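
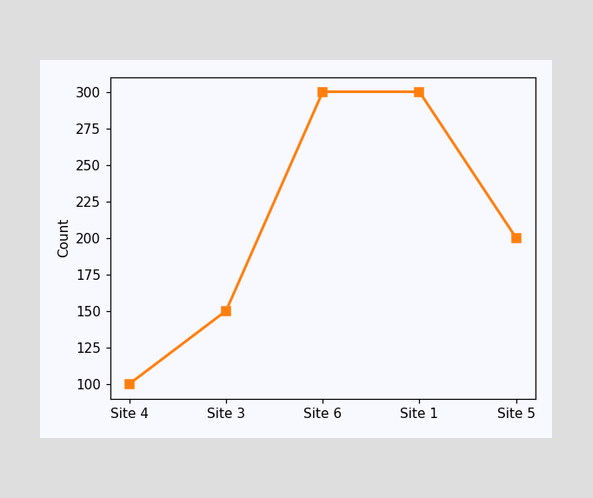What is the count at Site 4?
100

At Site 4, the line is at 100.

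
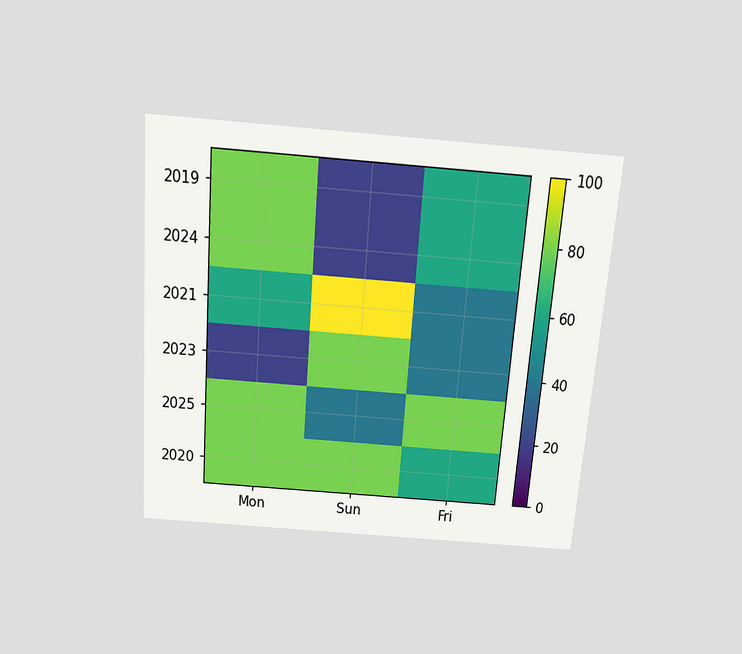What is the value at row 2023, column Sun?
80

The chart is tilted about 4° clockwise and viewed slightly from above. Matching cell (2023, Sun) against the colorbar gives 80.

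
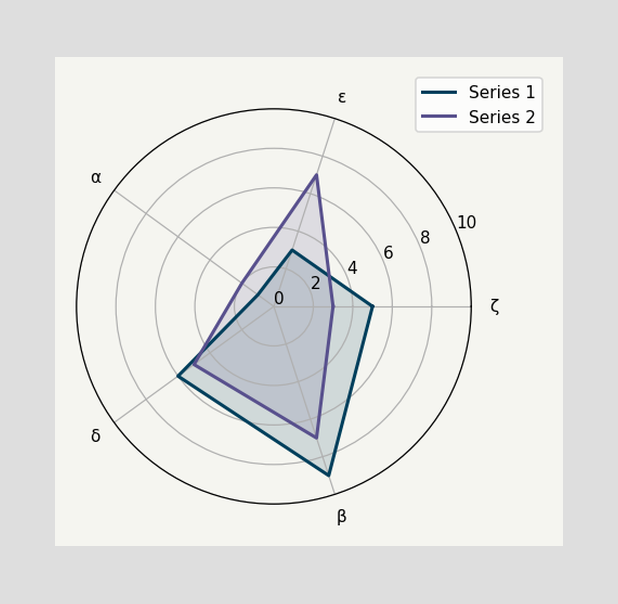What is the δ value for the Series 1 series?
On the δ axis, Series 1 reaches 6.

6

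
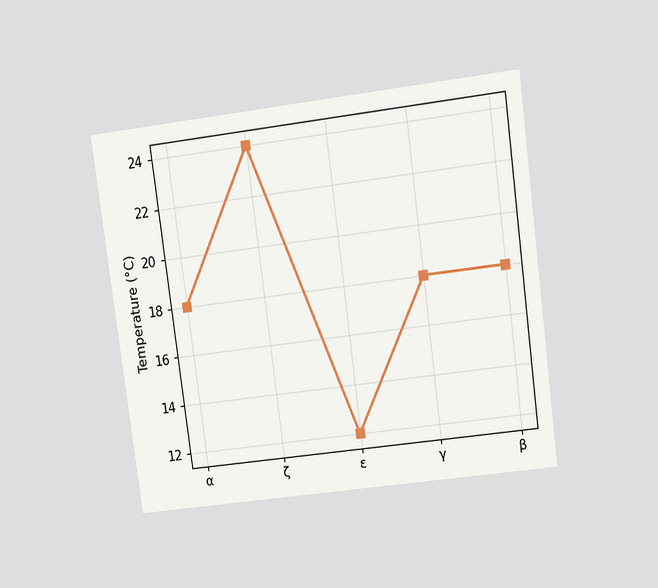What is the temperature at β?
The chart is tilted about 7° counter-clockwise and viewed at a slight angle. At β, the line is at 18°C.

18°C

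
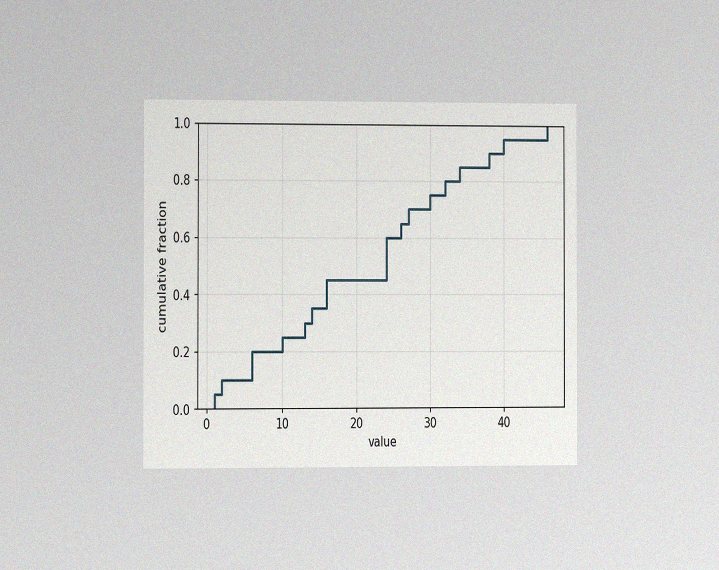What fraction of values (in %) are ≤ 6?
The chart is viewed slightly from the left, with some photo noise. At x=6 the ECDF step is at 20%.

20%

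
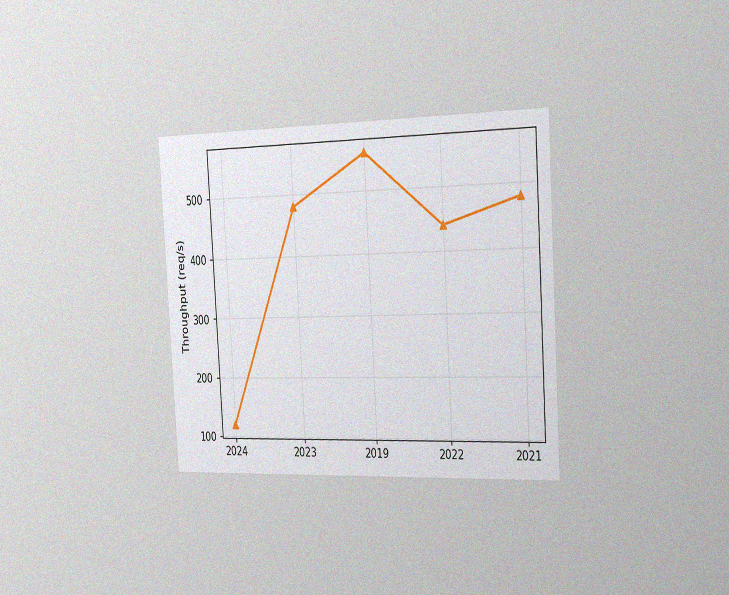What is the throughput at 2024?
The chart is tilted about 3° counter-clockwise and viewed slightly from the right, with some photo noise. At 2024, the line is at 120req/s.

120req/s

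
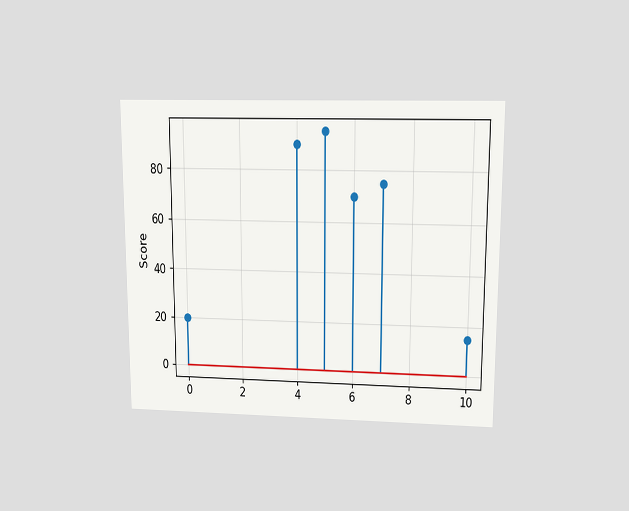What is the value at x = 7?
The chart is viewed slightly from above. The stem at x=7 reaches 75.

75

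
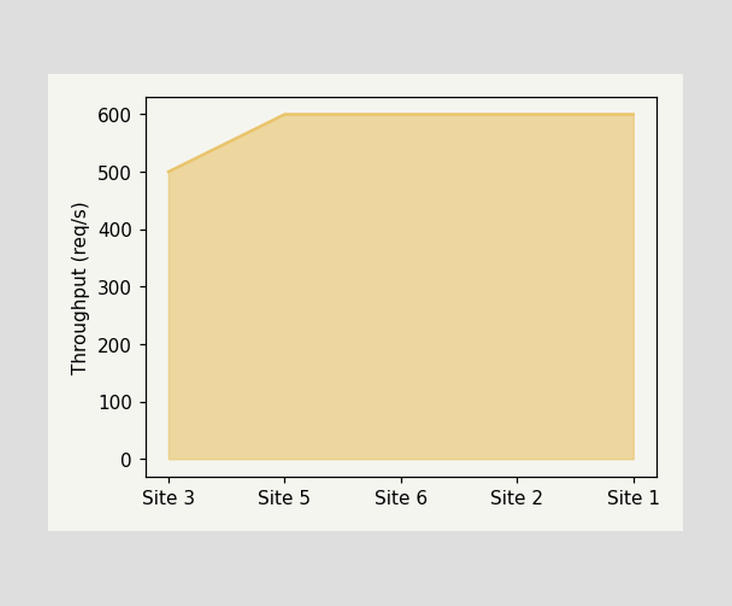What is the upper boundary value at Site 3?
At Site 3 the upper boundary is at 500req/s.

500req/s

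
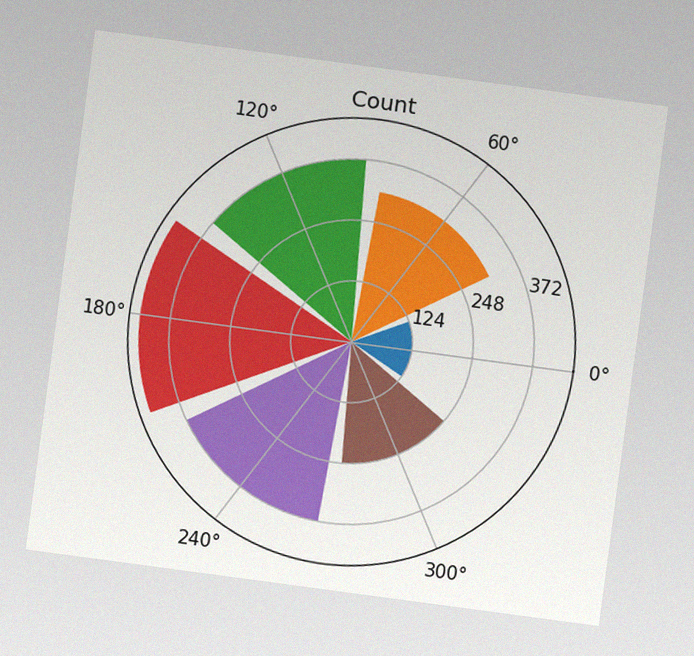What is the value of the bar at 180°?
The chart is tilted about 8° clockwise, with some photo noise. The bar at 180° reaches 434 on the radial axis.

434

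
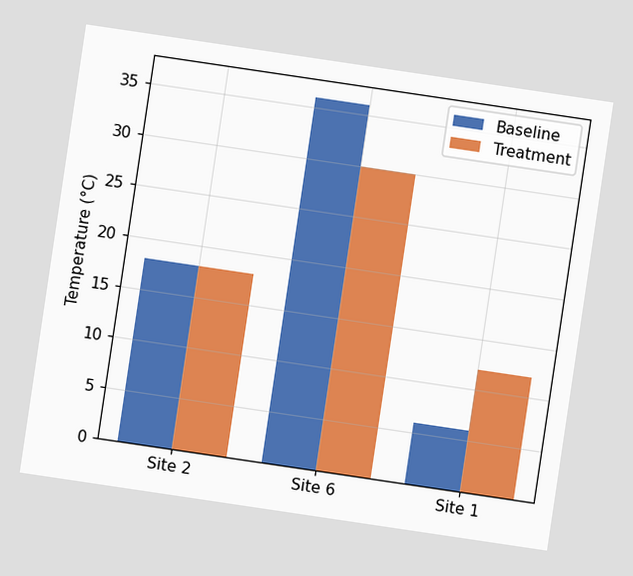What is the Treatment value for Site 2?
18°C

The chart is tilted about 8° clockwise. The Treatment bar at Site 2 reaches 18°C on the y-axis.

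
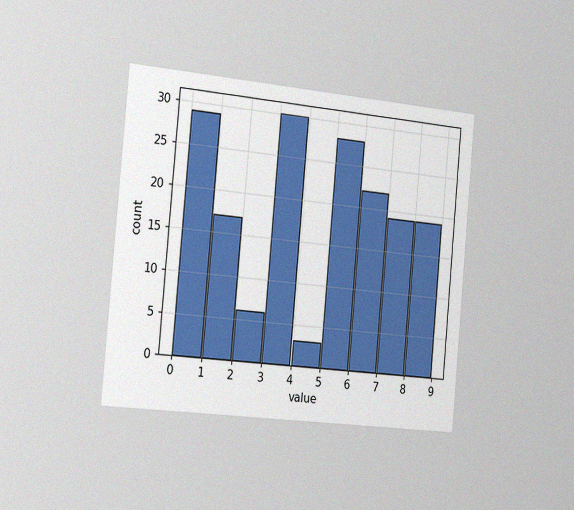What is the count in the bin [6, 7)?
The chart is tilted about 5° clockwise and viewed slightly from the left, with some photo noise. The [6, 7) bin has height 22.

22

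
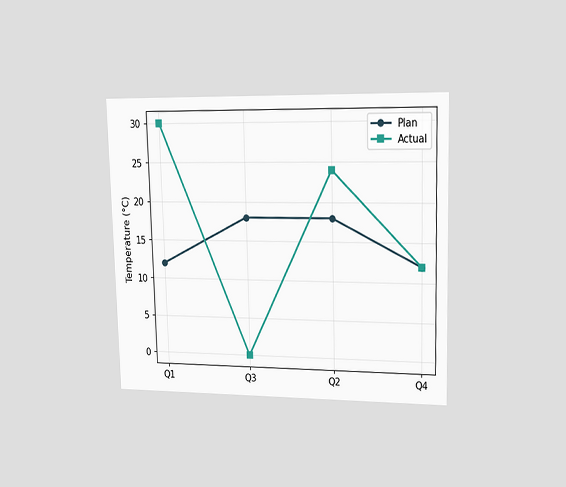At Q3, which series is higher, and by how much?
The chart is viewed slightly from the right. At Q3, Plan sits above the other line by 18°C.

Plan, by 18°C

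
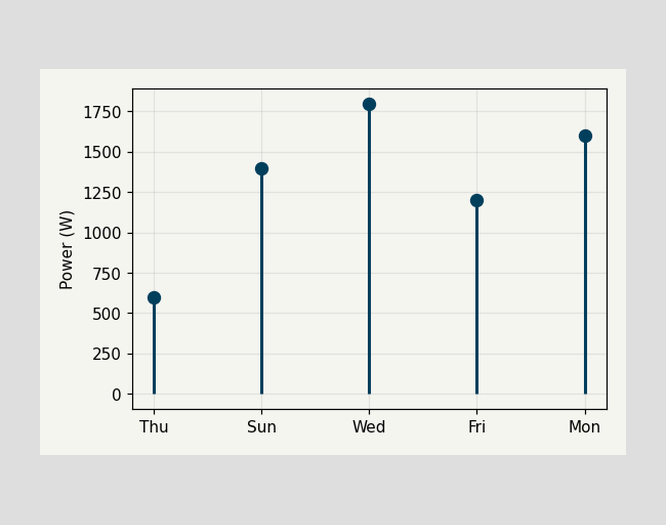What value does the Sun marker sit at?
The Sun marker sits at 1400W.

1400W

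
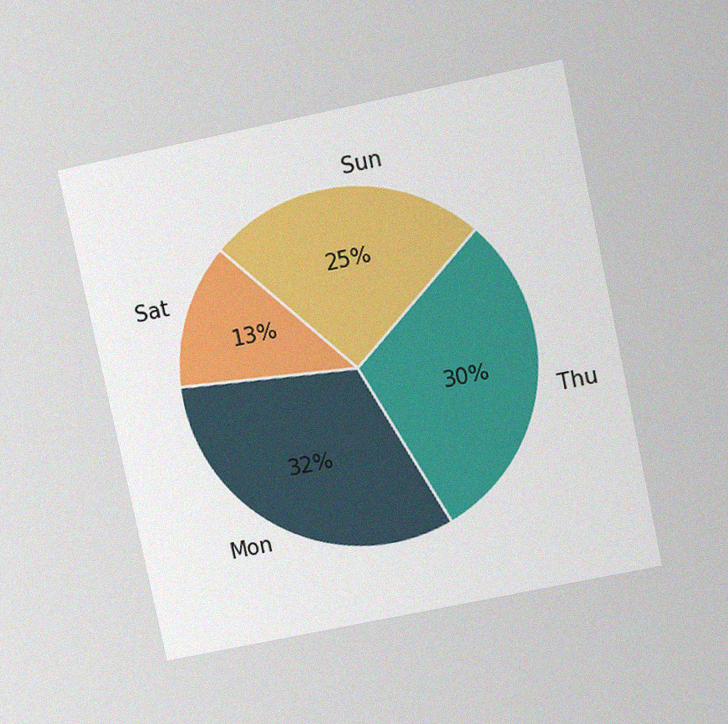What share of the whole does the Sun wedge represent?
The chart is tilted about 12° counter-clockwise and viewed at a slight angle, with some photo noise. The Sun slice takes up 25% of the pie.

25%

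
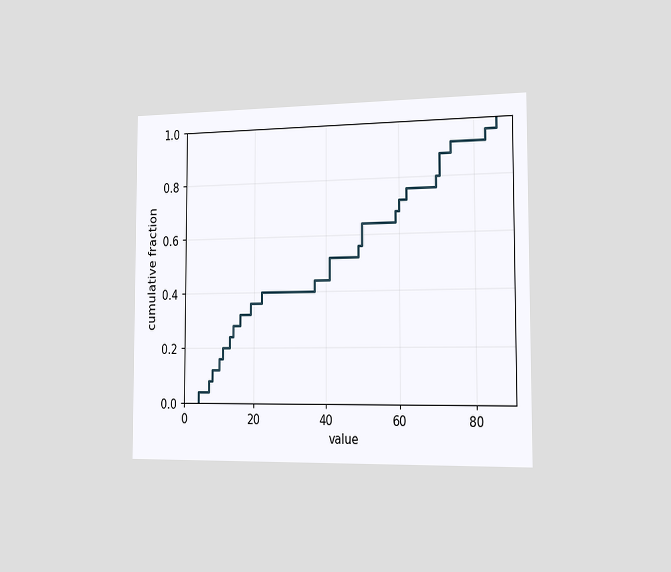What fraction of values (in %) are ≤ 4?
The chart is viewed slightly from the right. At x=4 the ECDF step is at 4%.

4%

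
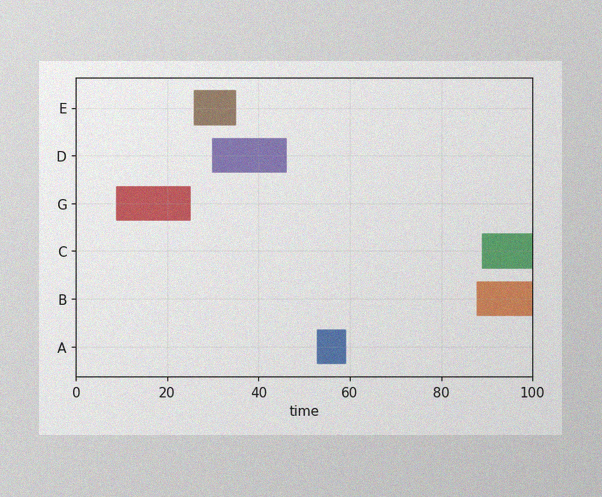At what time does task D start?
The image has some photo noise and uneven lighting. The D bar begins at t=30.

30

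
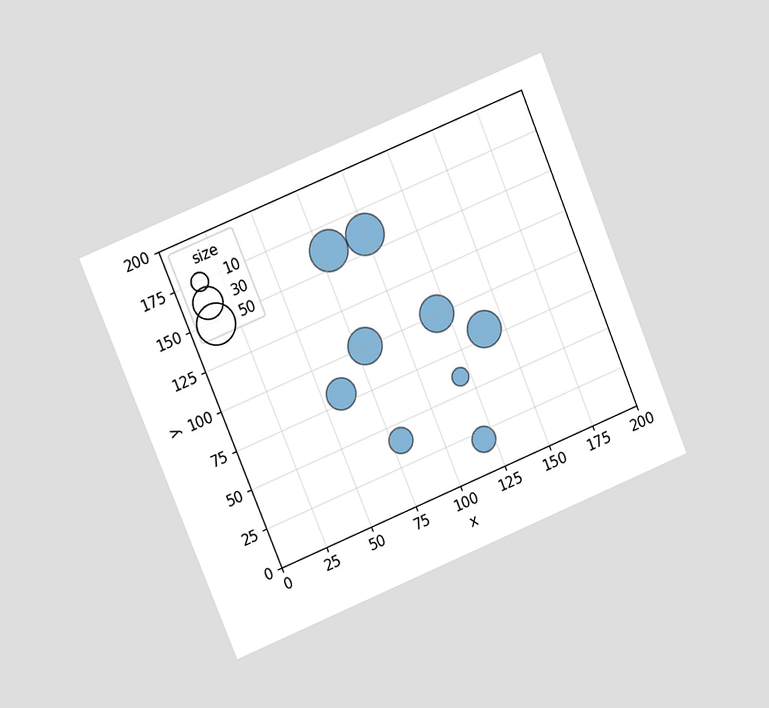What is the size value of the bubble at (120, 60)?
10

The chart is tilted about 22° counter-clockwise and viewed at a slight angle. Matching the bubble at (120, 60) against the size legend gives 10.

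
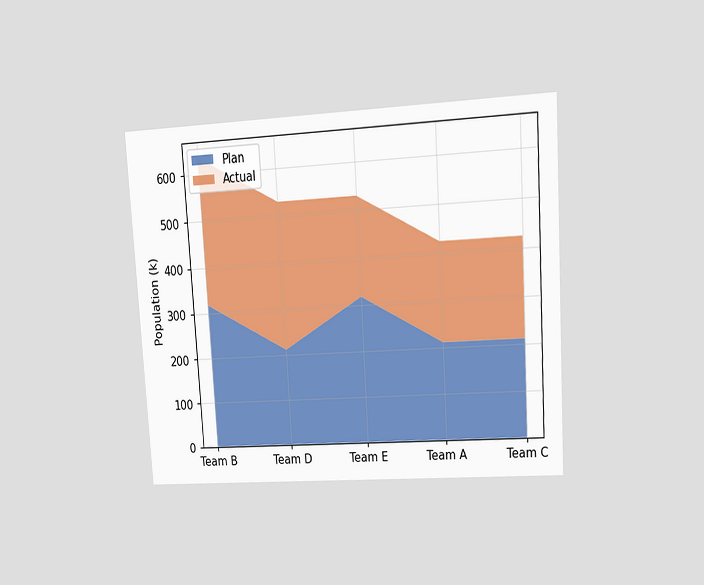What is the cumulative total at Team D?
530k

The chart is tilted about 3° counter-clockwise and viewed at a slight angle. The stacked total at Team D reaches 530k.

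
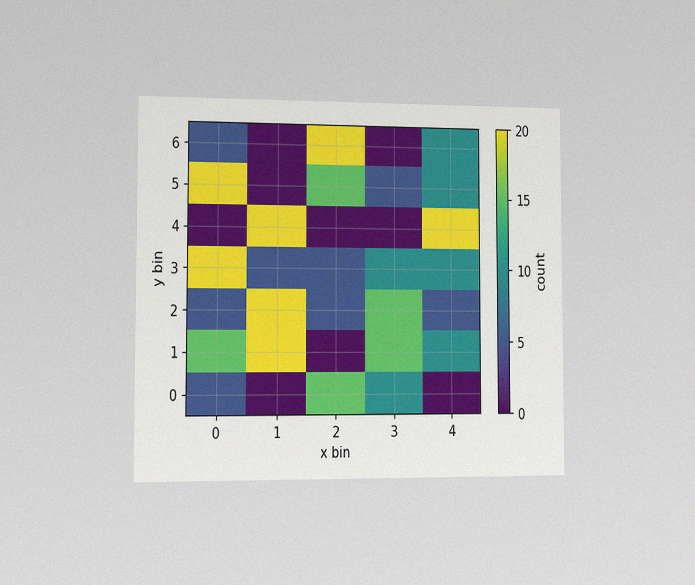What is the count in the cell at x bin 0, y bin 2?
The chart is viewed slightly from the left, with some photo noise. Matching the cell (0, 2) against the colorbar gives 5.

5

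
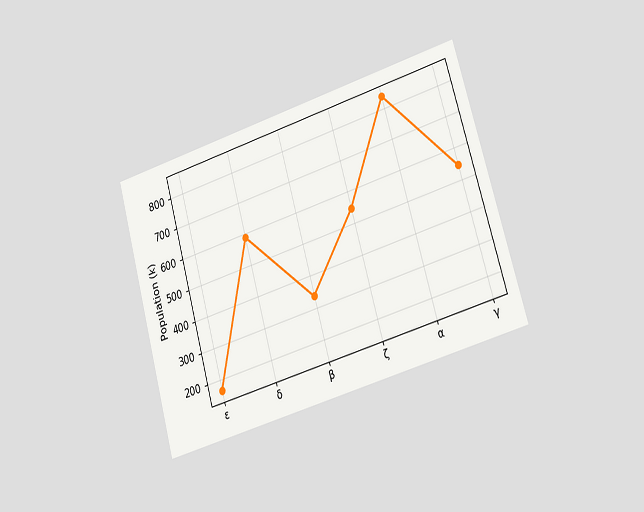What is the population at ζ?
546k

The chart is tilted about 16° counter-clockwise and viewed slightly from the right. At ζ, the line is at 546k.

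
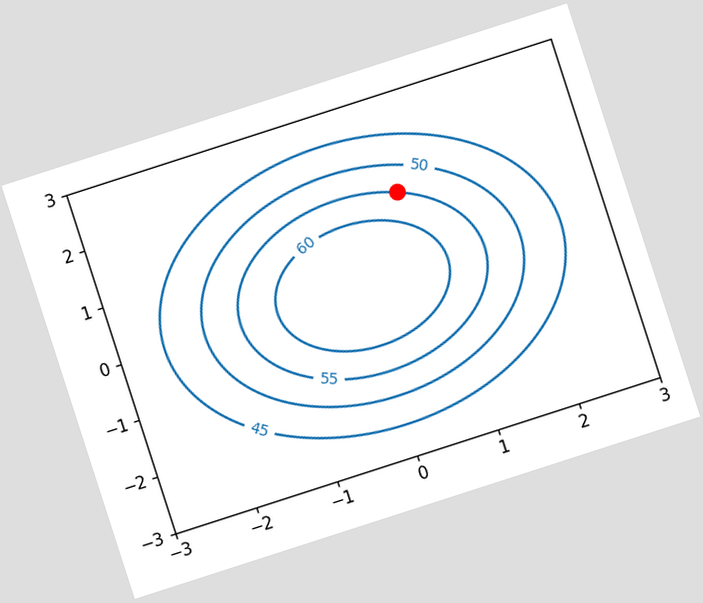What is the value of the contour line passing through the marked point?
The chart is tilted about 18° counter-clockwise. The marked point sits on the contour labelled 55.

55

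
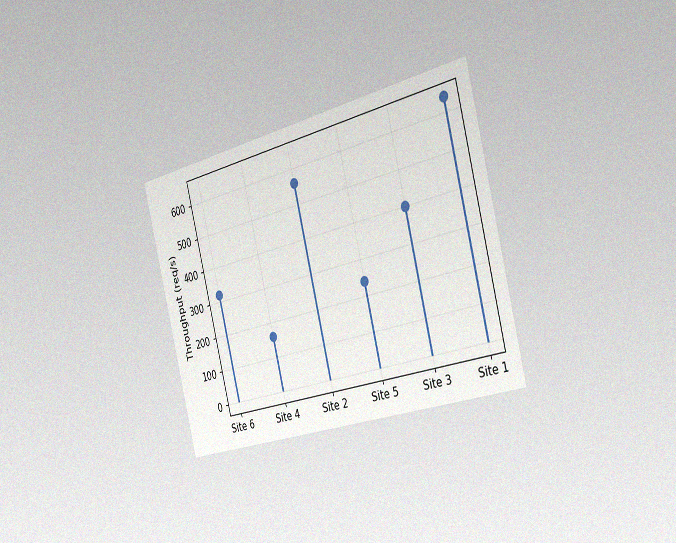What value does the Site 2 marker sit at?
The chart is tilted about 14° counter-clockwise and viewed slightly from the right, with some photo noise. The Site 2 marker sits at 560req/s.

560req/s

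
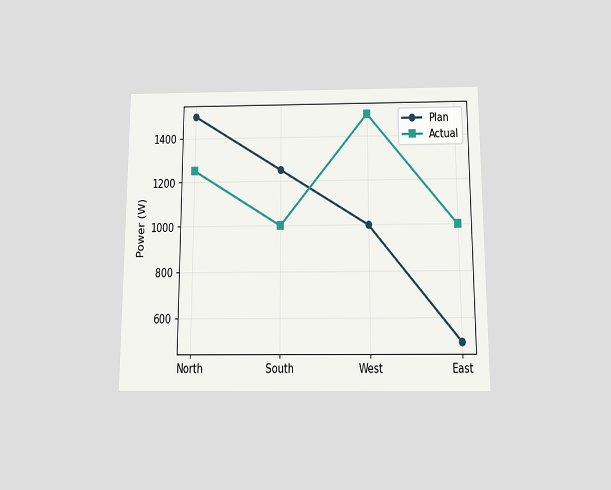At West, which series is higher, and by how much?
Actual, by 500W

The chart is viewed slightly from below. At West, Actual sits above the other line by 500W.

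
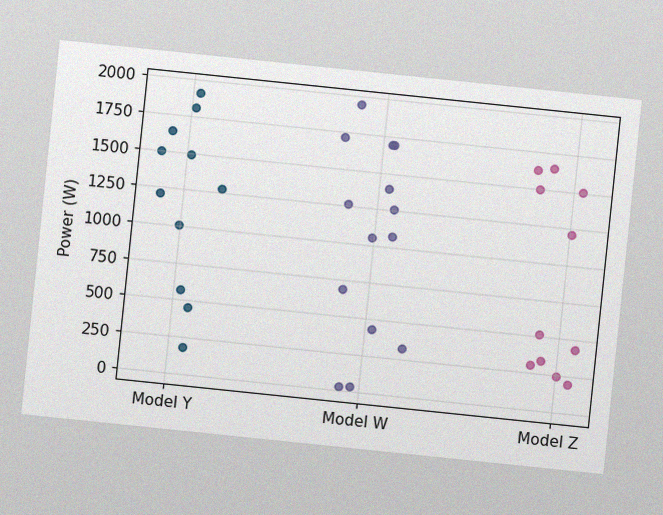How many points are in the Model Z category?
11

The chart is tilted about 6° clockwise, with some photo noise. Counting the markers in the Model Z column gives 11.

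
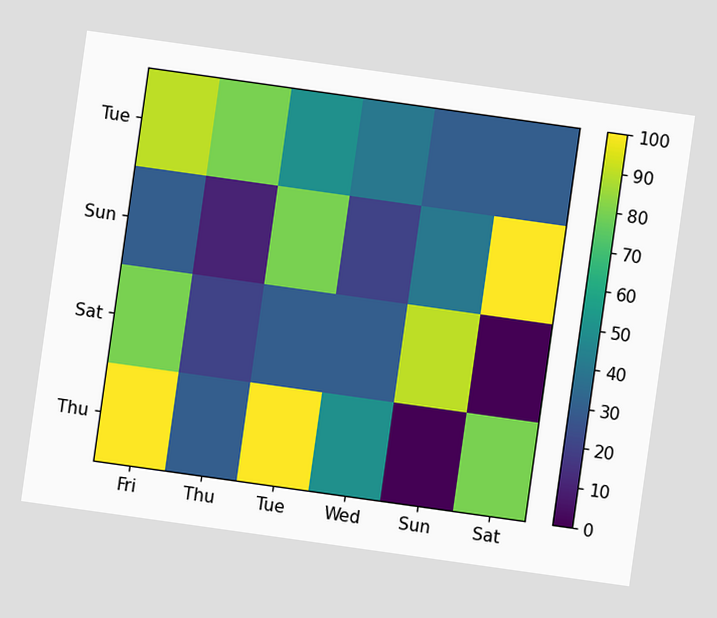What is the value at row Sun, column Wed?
The chart is tilted about 8° clockwise. Matching cell (Sun, Wed) against the colorbar gives 20.

20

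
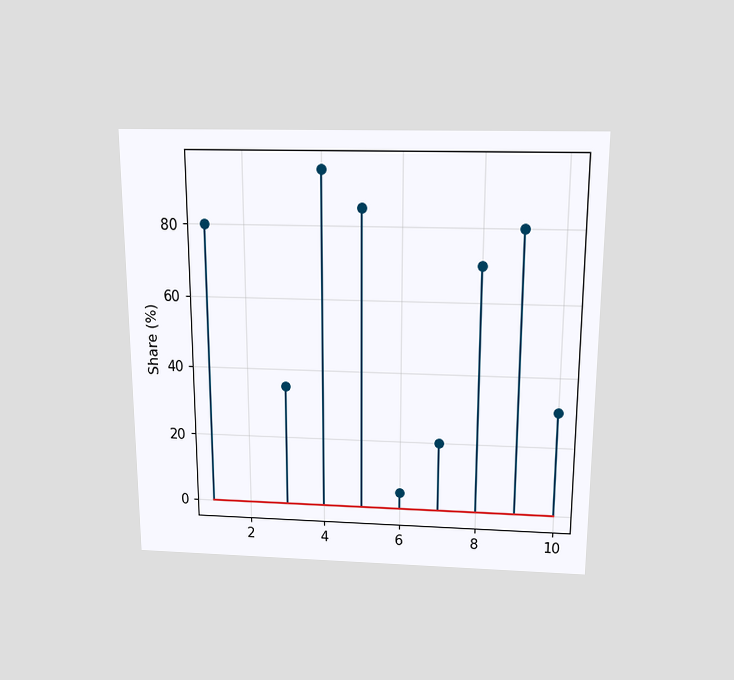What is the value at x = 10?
The chart is viewed slightly from above. The stem at x=10 reaches 30%.

30%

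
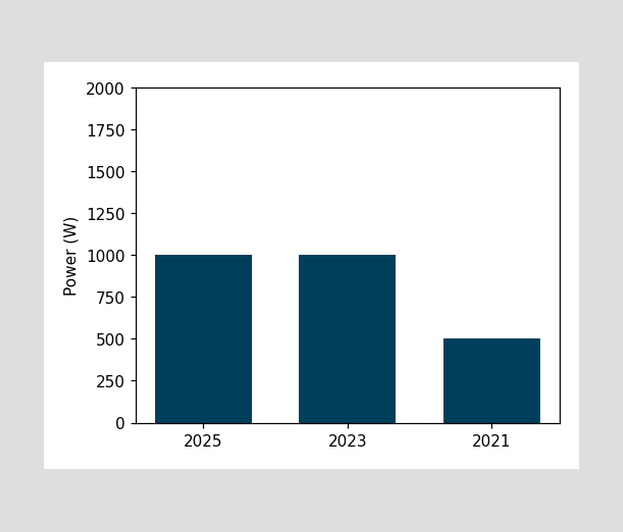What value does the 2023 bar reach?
Reading along the chart's y-axis, the 2023 bar reaches 1000W.

1000W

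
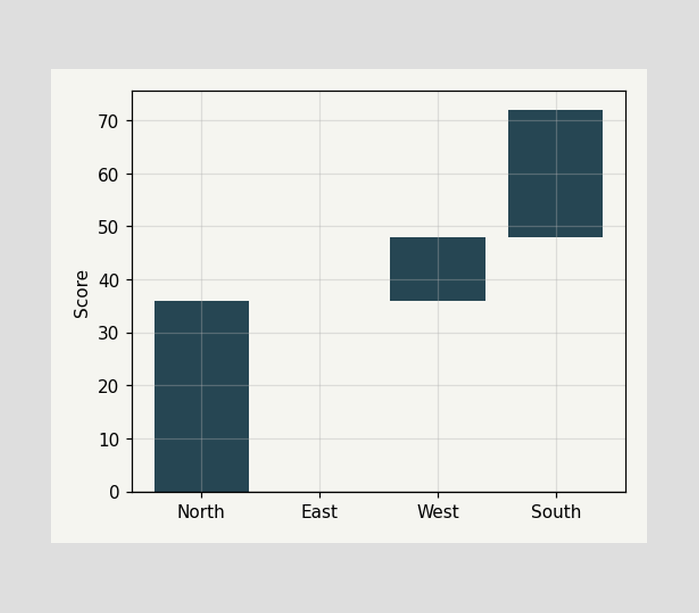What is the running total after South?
After South the running total reaches 72.

72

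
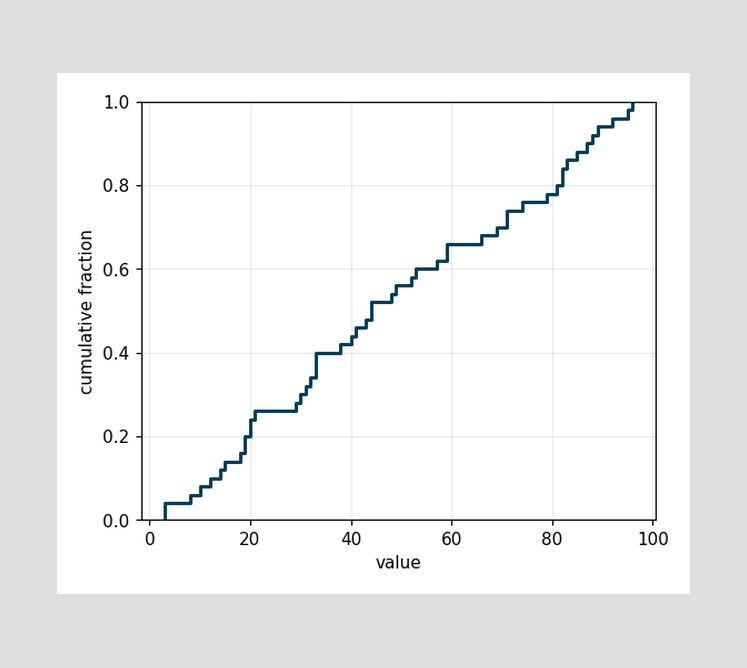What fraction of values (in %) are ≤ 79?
At x=79 the ECDF step is at 78%.

78%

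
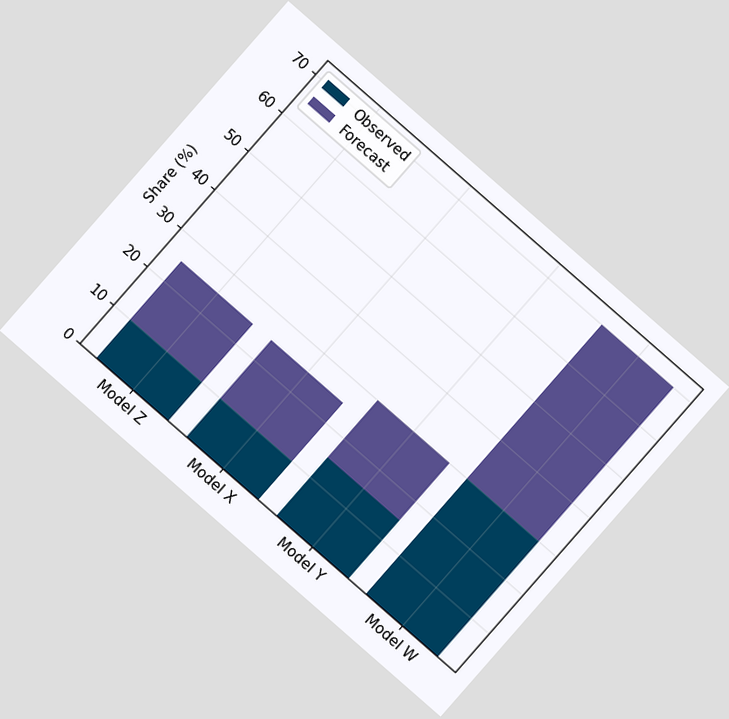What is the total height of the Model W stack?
70%

The chart is tilted about 41° clockwise. The Model W stack's top reaches 70% on the y-axis.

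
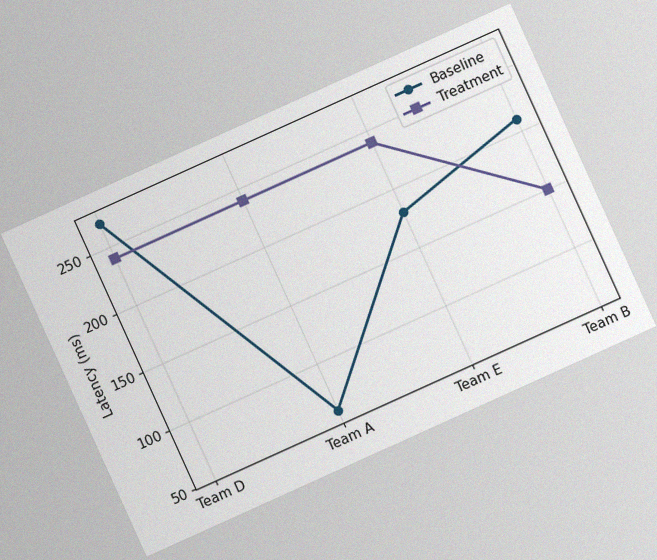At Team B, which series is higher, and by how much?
The chart is tilted about 24° counter-clockwise, with some photo noise. At Team B, Baseline sits above the other line by 60ms.

Baseline, by 60ms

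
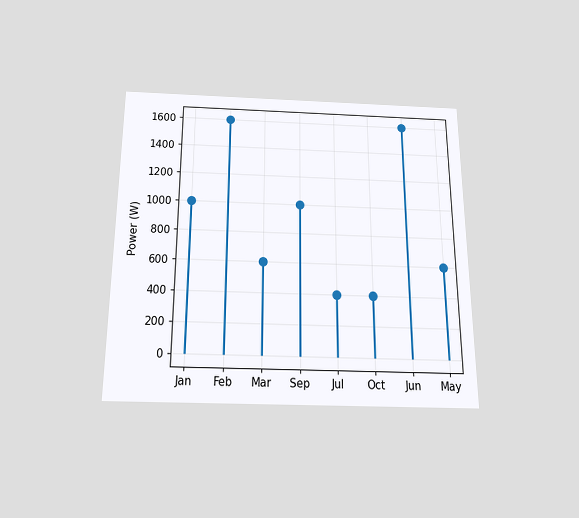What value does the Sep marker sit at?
1000W

The chart is viewed slightly from below. The Sep marker sits at 1000W.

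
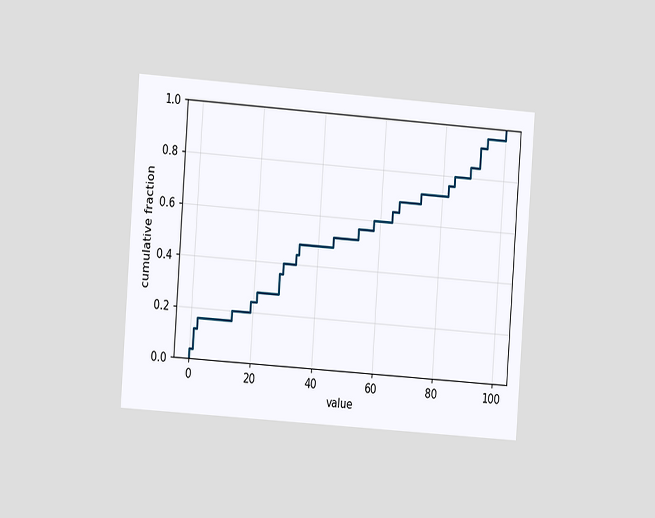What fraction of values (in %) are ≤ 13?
The chart is tilted about 4° clockwise and viewed at a slight angle. At x=13 the ECDF step is at 20%.

20%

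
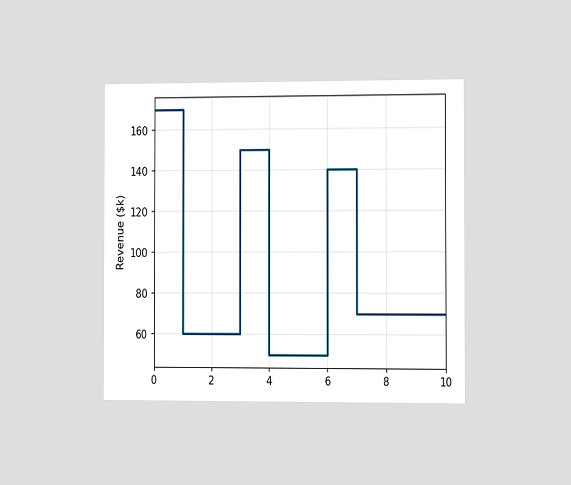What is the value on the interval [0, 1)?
$170k

The chart is viewed slightly from the right. On [0, 1) the step sits at $170k.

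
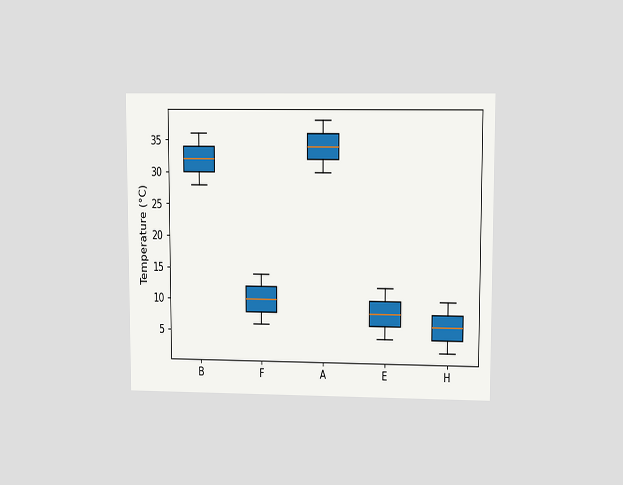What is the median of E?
8°C

The chart is viewed at a slight angle. The median line in the E box sits at 8°C.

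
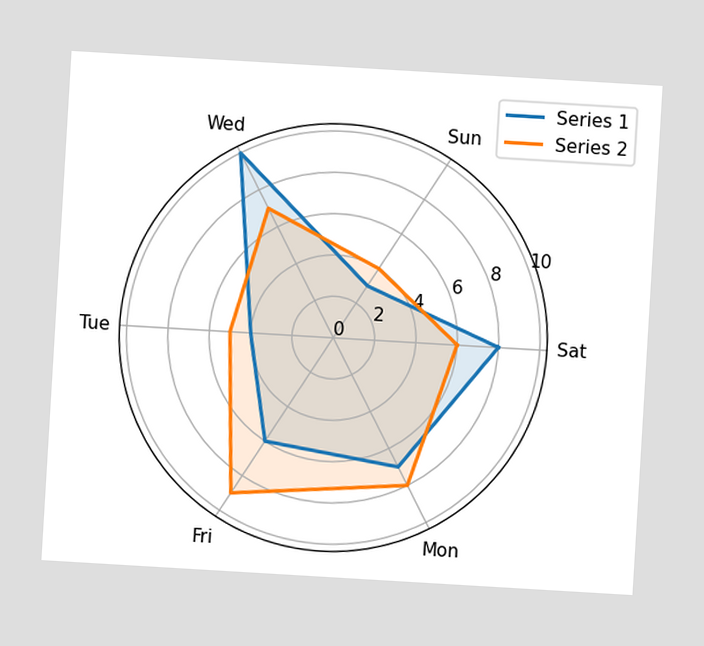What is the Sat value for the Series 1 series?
8

The chart is tilted about 3° clockwise. On the Sat axis, Series 1 reaches 8.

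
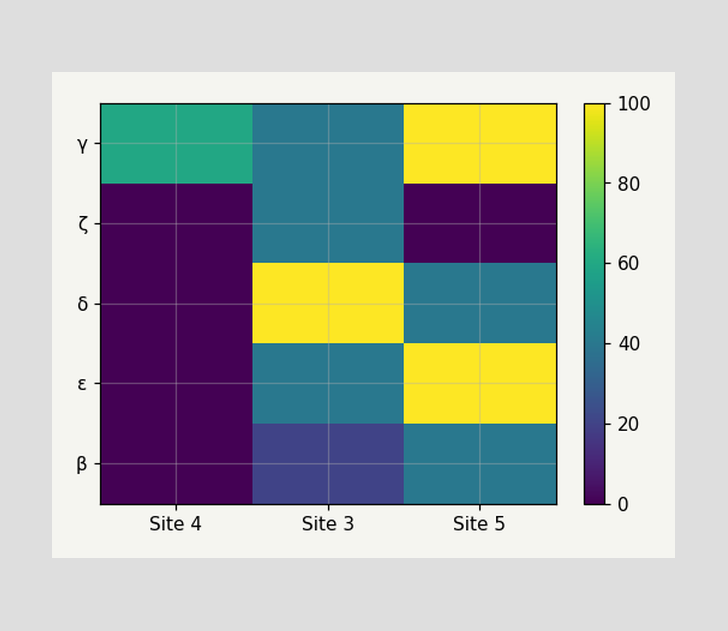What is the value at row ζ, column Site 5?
0

Matching cell (ζ, Site 5) against the colorbar gives 0.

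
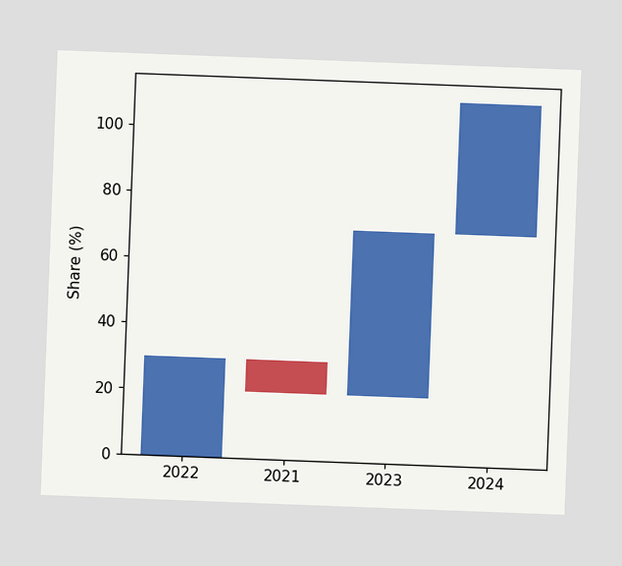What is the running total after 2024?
The chart is tilted about 2° clockwise. After 2024 the running total reaches 110%.

110%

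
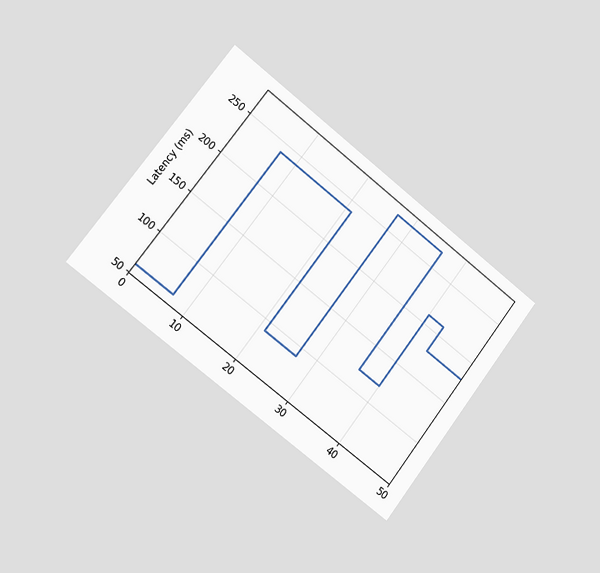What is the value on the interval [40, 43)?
The chart is tilted about 38° clockwise and viewed slightly from the left. On [40, 43) the step sits at 210ms.

210ms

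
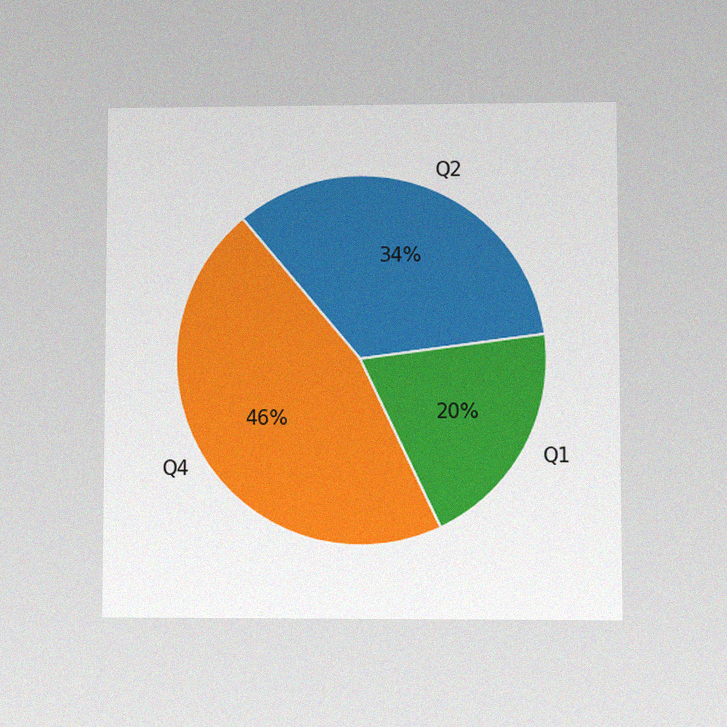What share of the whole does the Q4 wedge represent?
46%

The chart is viewed at a slight angle, with some photo noise. The Q4 slice takes up 46% of the pie.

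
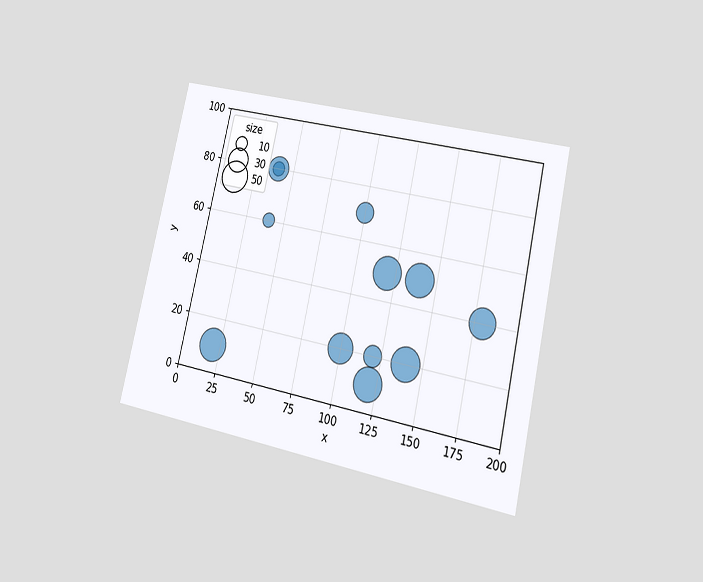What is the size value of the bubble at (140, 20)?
50

The chart is tilted about 13° clockwise and viewed at a slight angle. Matching the bubble at (140, 20) against the size legend gives 50.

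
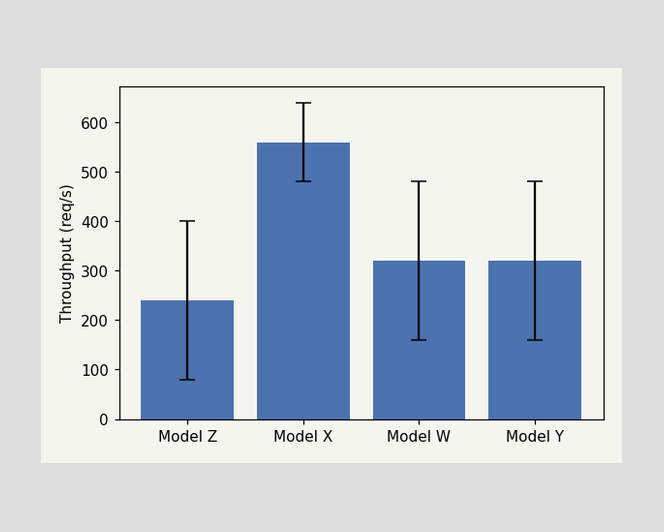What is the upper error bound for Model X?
640req/s

The Model X bar's upper whisker reaches 640req/s.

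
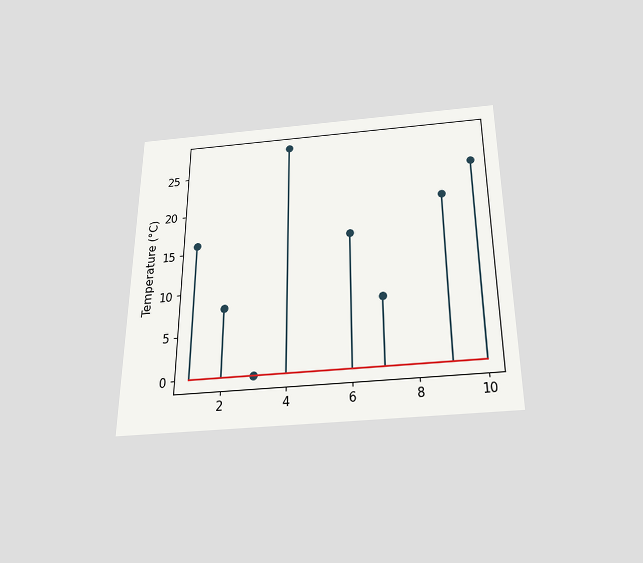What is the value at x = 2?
The chart is viewed slightly from below. The stem at x=2 reaches 8°C.

8°C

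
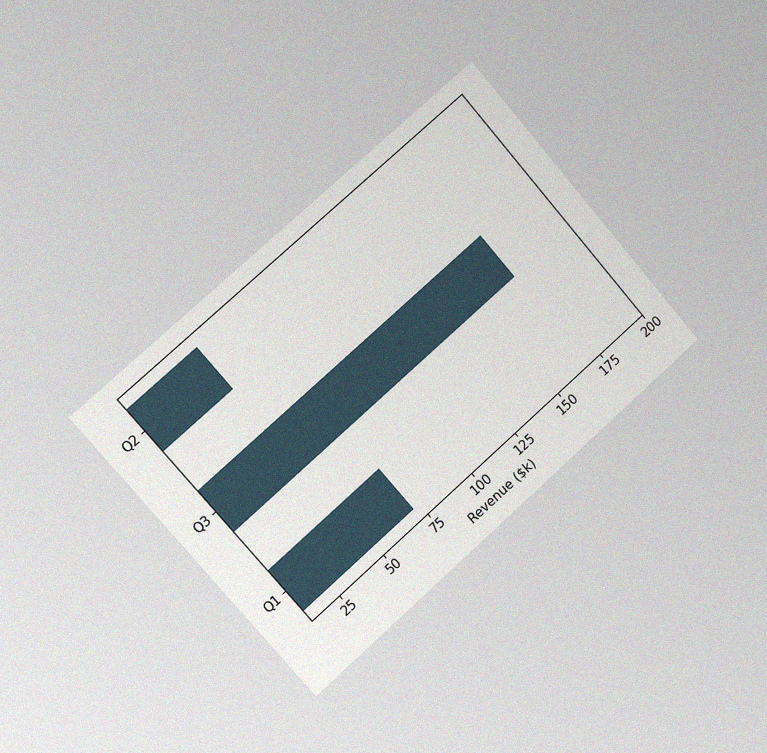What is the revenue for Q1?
The chart is tilted about 41° counter-clockwise and viewed slightly from the left, with some photo noise. Reading along the chart's x-axis, the Q1 bar reaches $72k.

$72k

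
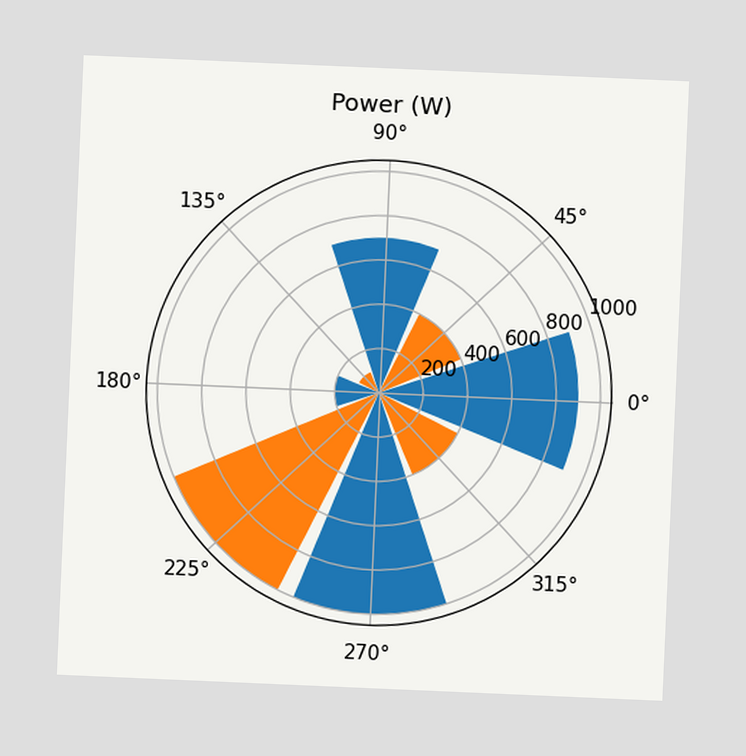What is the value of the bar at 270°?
1000W

The chart is tilted about 2° clockwise. The bar at 270° reaches 1000W on the radial axis.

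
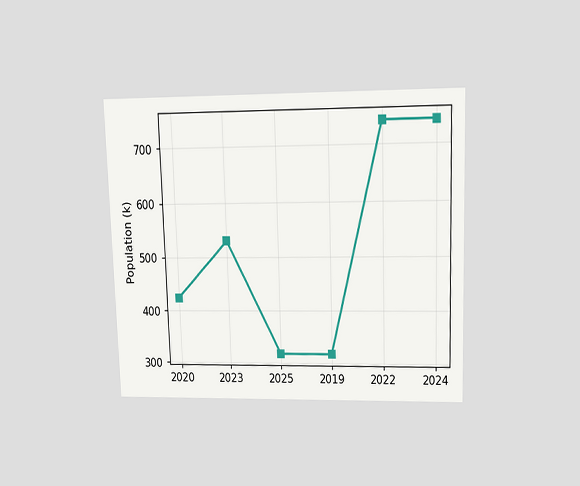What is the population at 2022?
The chart is viewed slightly from above. At 2022, the line is at 742k.

742k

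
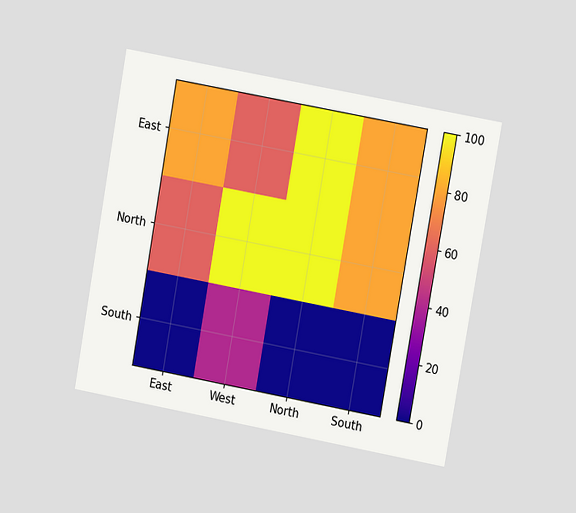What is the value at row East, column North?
100

The chart is tilted about 10° clockwise and viewed at a slight angle. Matching cell (East, North) against the colorbar gives 100.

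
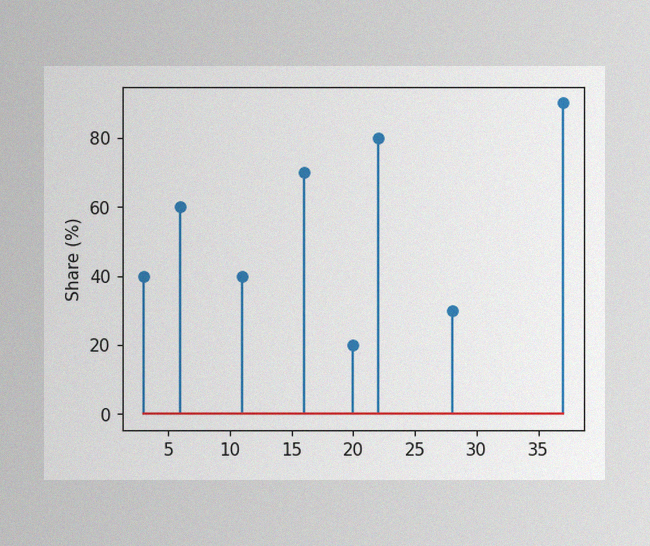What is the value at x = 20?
The image has some photo noise and uneven lighting. The stem at x=20 reaches 20%.

20%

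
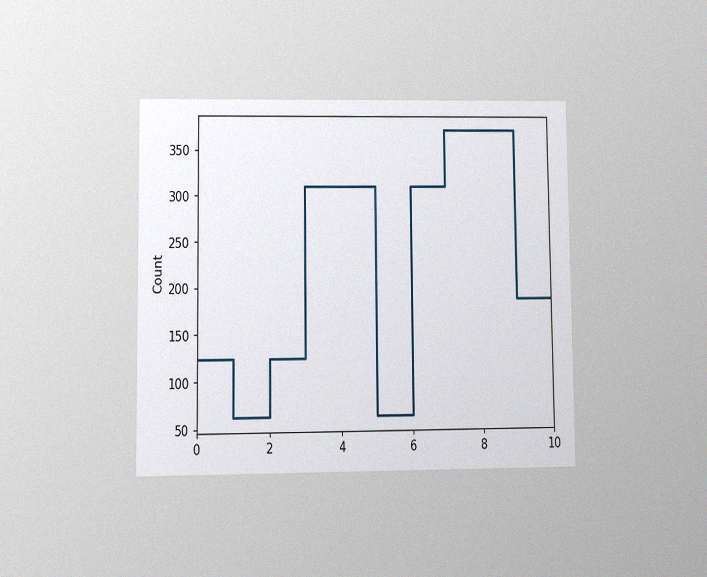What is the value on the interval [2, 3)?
The chart is viewed at a slight angle, with some photo noise. On [2, 3) the step sits at 124.

124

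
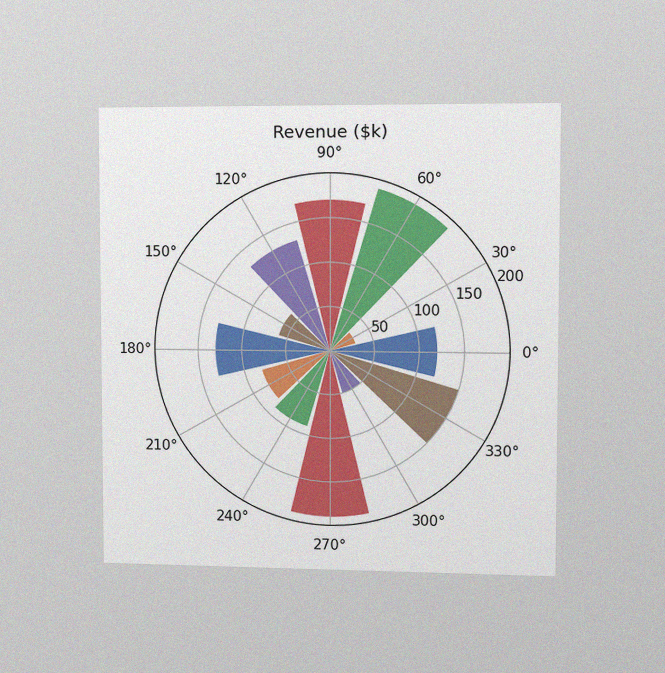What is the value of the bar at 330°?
The chart is viewed slightly from the right, with some photo noise. The bar at 330° reaches $150k on the radial axis.

$150k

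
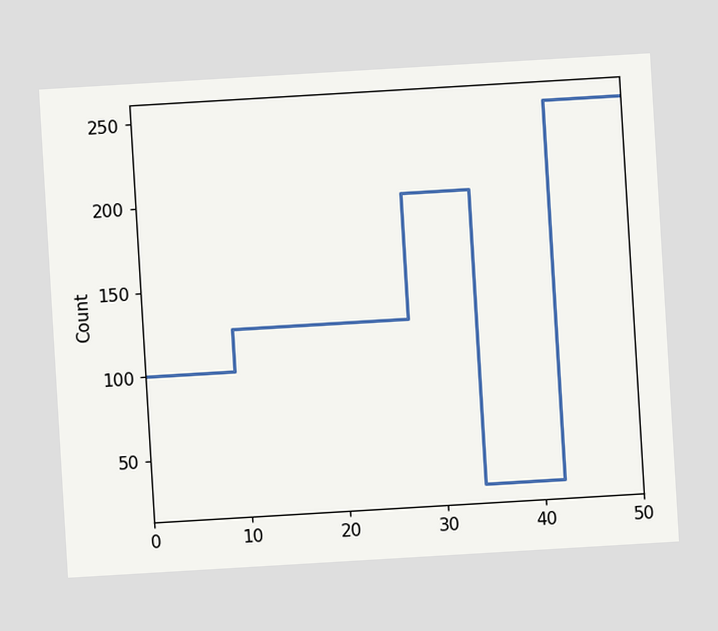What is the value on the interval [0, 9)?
100

The chart is tilted about 3° counter-clockwise. On [0, 9) the step sits at 100.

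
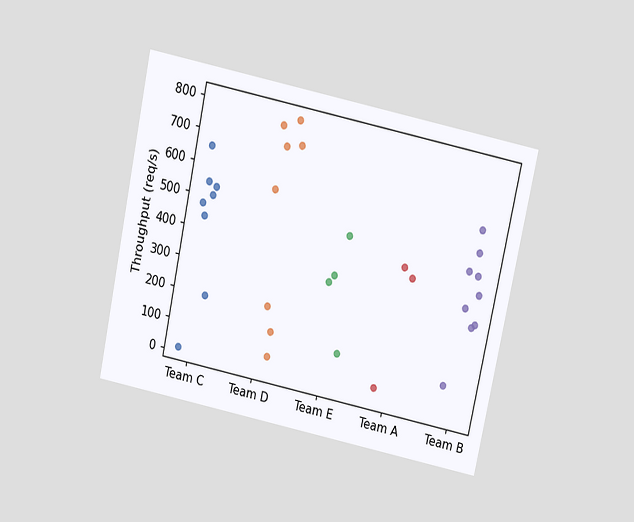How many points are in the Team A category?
3

The chart is tilted about 12° clockwise and viewed slightly from above. Counting the markers in the Team A column gives 3.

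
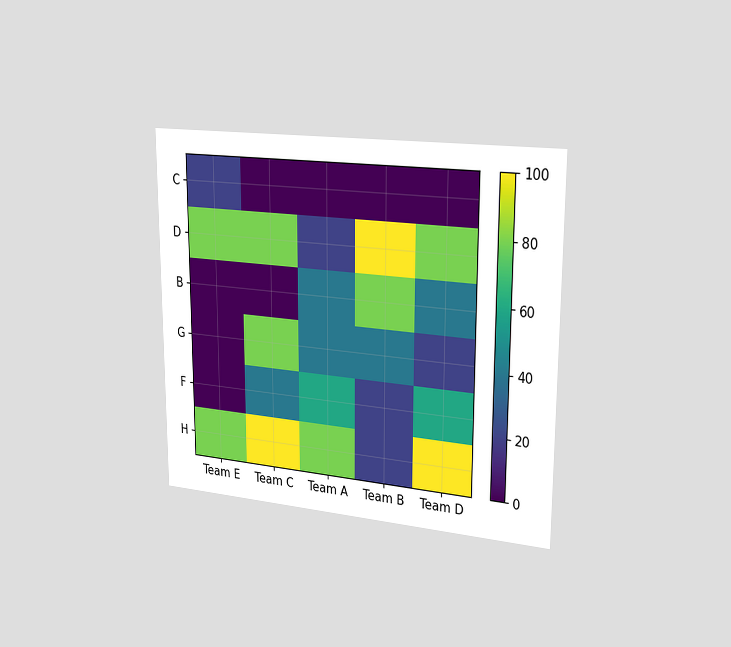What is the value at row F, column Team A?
60

The chart is viewed slightly from the right. Matching cell (F, Team A) against the colorbar gives 60.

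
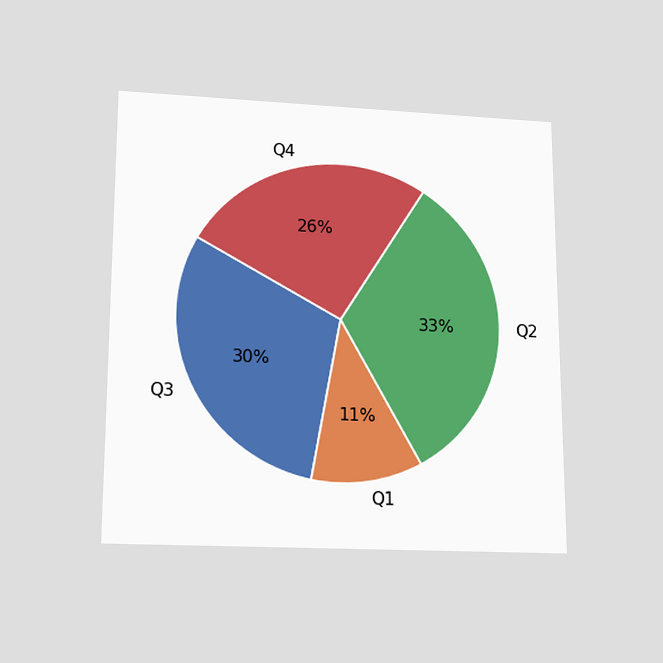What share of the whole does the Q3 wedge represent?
30%

The chart is viewed slightly from below. The Q3 slice takes up 30% of the pie.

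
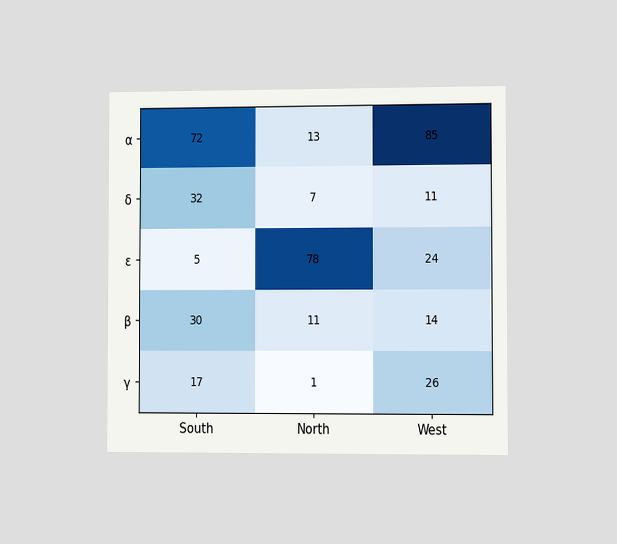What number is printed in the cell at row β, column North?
The chart is viewed slightly from the right. The (β, North) cell reads 11.

11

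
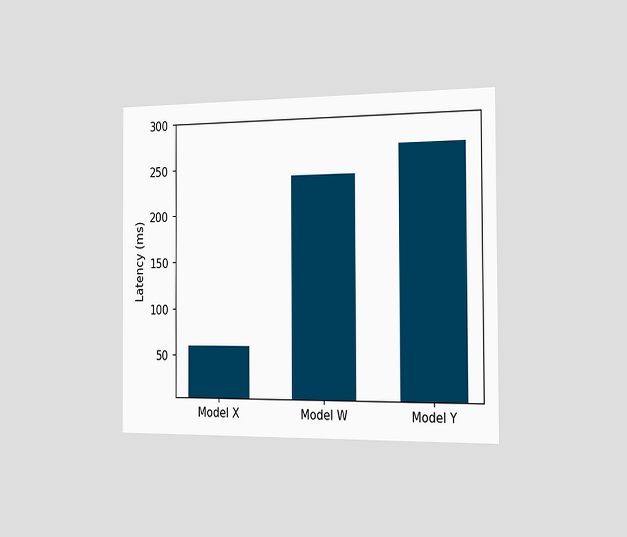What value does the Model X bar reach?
60ms

The chart is viewed slightly from the right. Reading along the chart's y-axis, the Model X bar reaches 60ms.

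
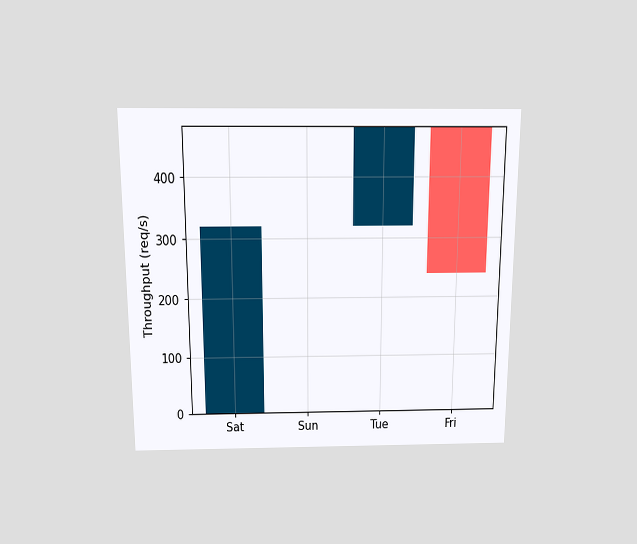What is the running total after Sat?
320req/s

The chart is viewed slightly from above. After Sat the running total reaches 320req/s.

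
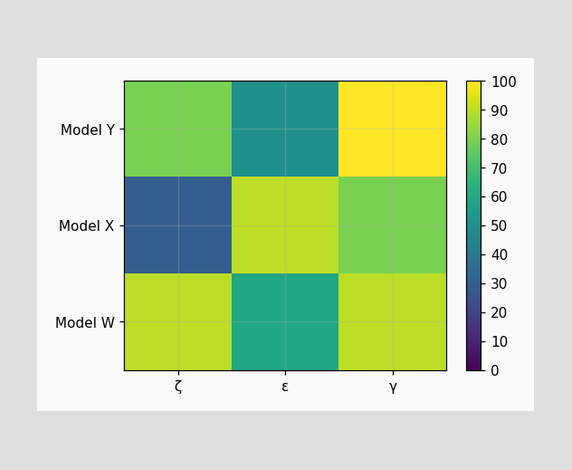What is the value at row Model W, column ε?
Matching cell (Model W, ε) against the colorbar gives 60.

60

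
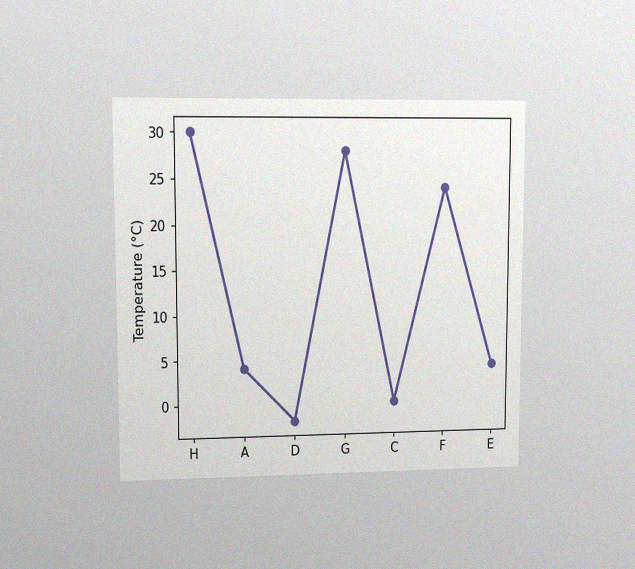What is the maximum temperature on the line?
30°C

The chart is viewed at a slight angle, with some photo noise. The highest point is at H, and reading across to the y-axis gives 30°C.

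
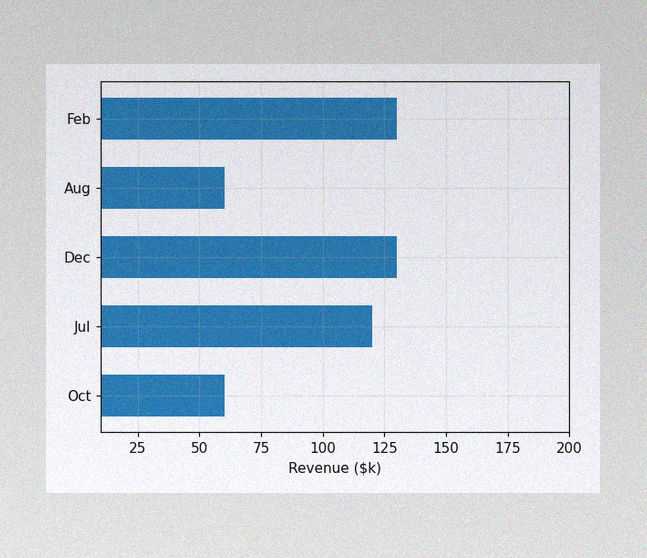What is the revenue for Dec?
$130k

The image has some photo noise and uneven lighting. Reading along the chart's x-axis, the Dec bar reaches $130k.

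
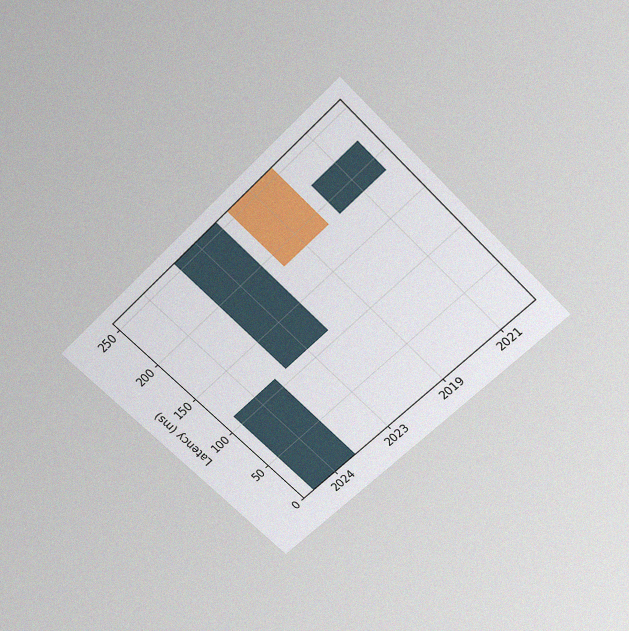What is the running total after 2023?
The chart is tilted about 45° counter-clockwise and viewed slightly from above, with some photo noise. After 2023 the running total reaches 259ms.

259ms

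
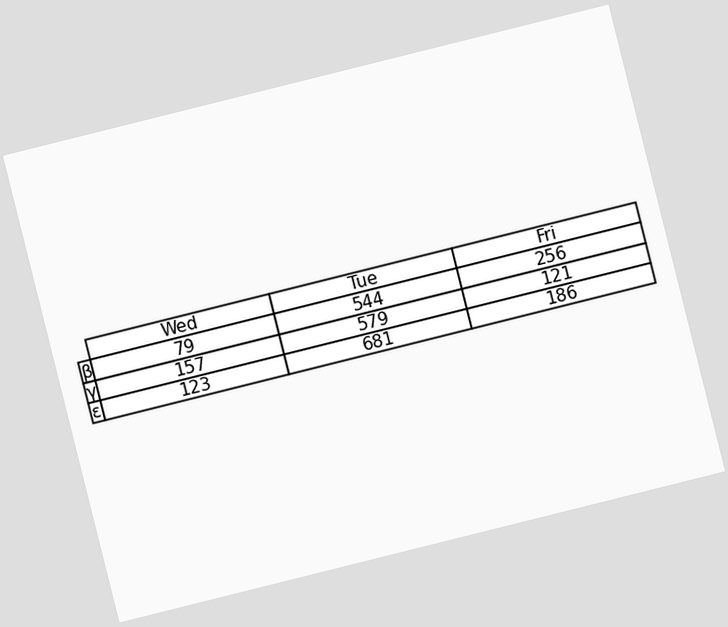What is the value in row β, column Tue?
The chart is tilted about 14° counter-clockwise. The (β, Tue) cell reads 544.

544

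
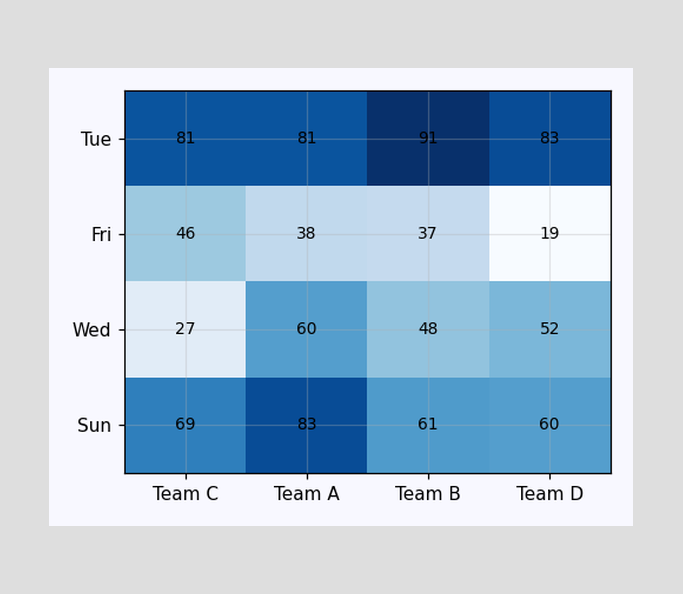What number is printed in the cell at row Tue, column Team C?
The (Tue, Team C) cell reads 81.

81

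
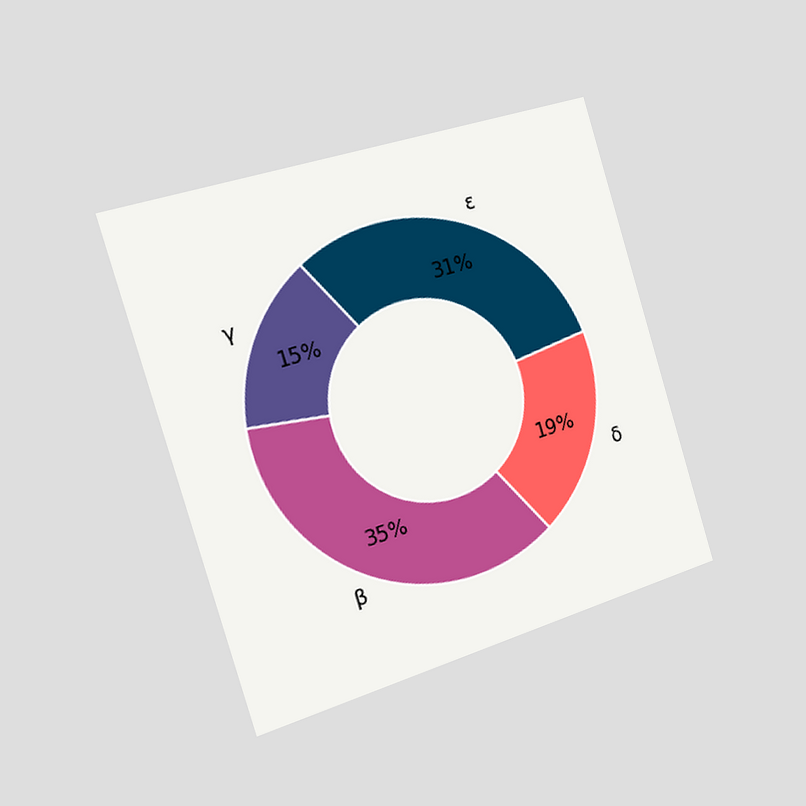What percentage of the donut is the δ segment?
The chart is tilted about 17° counter-clockwise and viewed slightly from the left. The δ segment takes up 19% of the ring.

19%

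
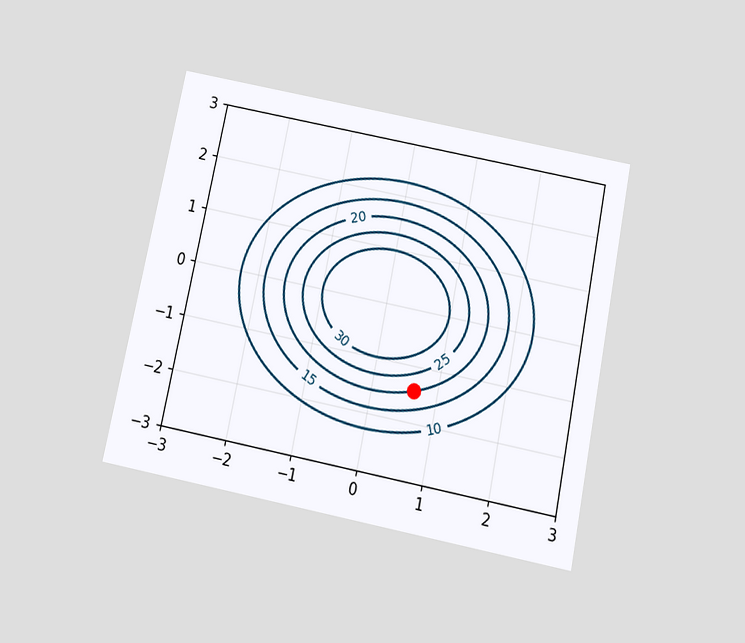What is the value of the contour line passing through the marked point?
20

The chart is tilted about 12° clockwise and viewed slightly from below. The marked point sits on the contour labelled 20.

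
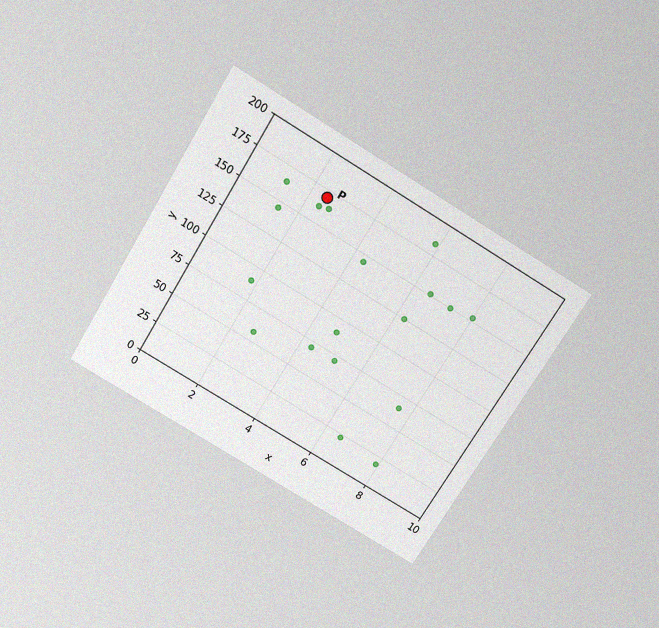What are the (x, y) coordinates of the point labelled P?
(2.5, 170)

The chart is tilted about 31° clockwise and viewed slightly from above, with some photo noise. Following the gridlines from P to each axis, P sits at (2.5, 170).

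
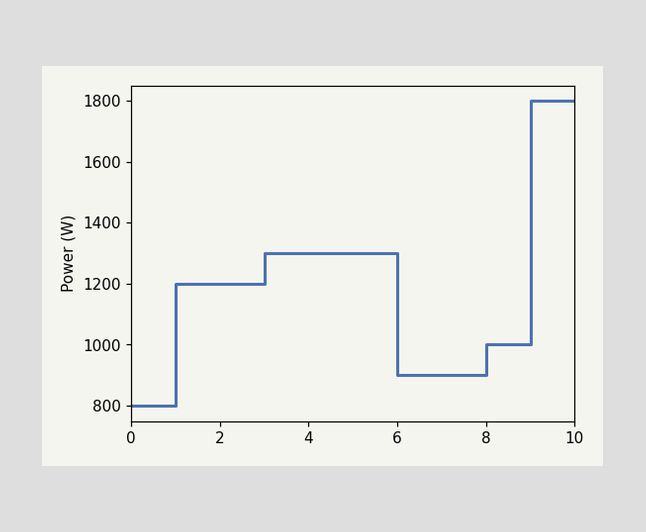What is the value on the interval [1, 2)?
On [1, 2) the step sits at 1200W.

1200W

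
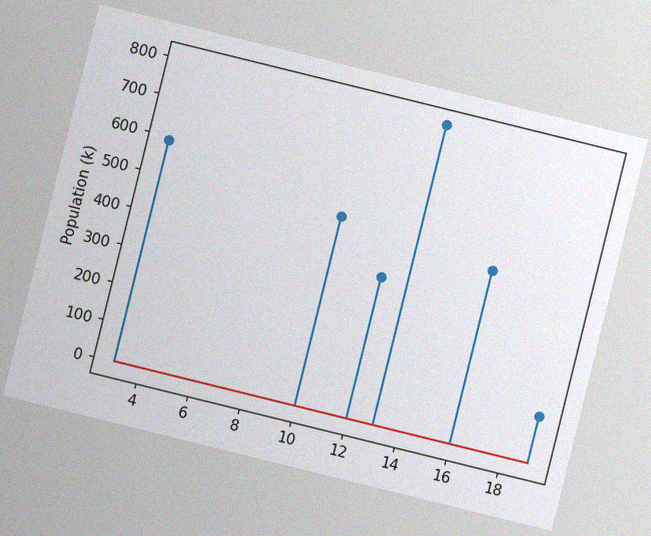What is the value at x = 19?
126k

The chart is tilted about 14° clockwise, with some photo noise. The stem at x=19 reaches 126k.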